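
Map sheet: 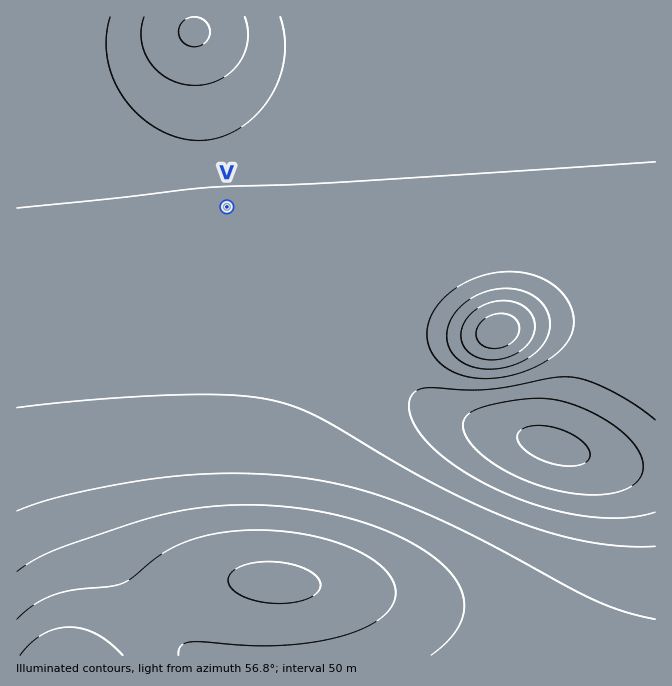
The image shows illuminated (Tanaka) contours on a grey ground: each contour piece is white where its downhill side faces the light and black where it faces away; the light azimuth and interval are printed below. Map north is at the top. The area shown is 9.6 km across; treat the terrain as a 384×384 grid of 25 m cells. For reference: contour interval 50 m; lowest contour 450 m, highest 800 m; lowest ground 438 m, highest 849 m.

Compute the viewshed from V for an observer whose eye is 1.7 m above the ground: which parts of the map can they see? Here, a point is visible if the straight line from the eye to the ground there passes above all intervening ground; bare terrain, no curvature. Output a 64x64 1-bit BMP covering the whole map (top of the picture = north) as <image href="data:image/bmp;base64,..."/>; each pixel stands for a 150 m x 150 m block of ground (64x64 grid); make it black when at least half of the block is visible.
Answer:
<image width="64" height="64" href="data:image/bmp;base64,Qk0+AgAAAAAAAD4AAAAoAAAAQAAAAEAAAAABAAEAAAAAAAACAAATCwAAEwsAAAIAAAAAAAAA////AAAAAAD/4AAAAAAAAP/gAAAAAAAA/8AAAAAAAAD/wAAAAAAAAP/AAAAAAAAH/8AAAAAAAB//wAAAAAAA///AAAAAAAf4/+AAAAAAP8D////////+AP////////gA////////4AD///////+AAP///////gAA///////4AAD//////+AAAP//////gAAA//////4AAAD//////AAAAP/////wAAAA/////8AAAAD/////gAAAAP////8AAAAA/////AAAAAD////4AAAAAP////AAAAAA////8AAAAAD////gAAAAAP///8AAAAAA////wAAwAAD///+AAHwAAP///4AA/gAA////gAD/AAD///+AAf+AAP///8AB/4AA////wAH/wAD////gAf/AAP////gD/8AA/////wf/4AD////////gAP///////+AA////////4AD////////wH/////////////////////////////////////////////////////////////////gf////////4B////////8AH////////wAf////////AB//+P////8AH//wP////wAf//Af////AA//4A////8AD//gB////wAH/8AD////AAP/gAH///8AAf8AAf///wAAMAAA////AAAAAAB///8AAAAAAD///w=="/>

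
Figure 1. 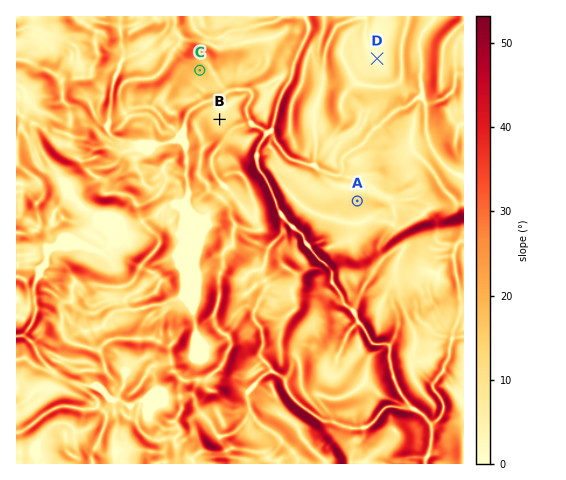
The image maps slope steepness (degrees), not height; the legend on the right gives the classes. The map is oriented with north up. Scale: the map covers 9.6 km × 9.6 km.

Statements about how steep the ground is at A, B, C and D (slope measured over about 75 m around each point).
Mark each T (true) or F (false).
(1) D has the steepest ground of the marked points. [F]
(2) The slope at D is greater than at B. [F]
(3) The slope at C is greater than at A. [T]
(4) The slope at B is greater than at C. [F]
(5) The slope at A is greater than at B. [T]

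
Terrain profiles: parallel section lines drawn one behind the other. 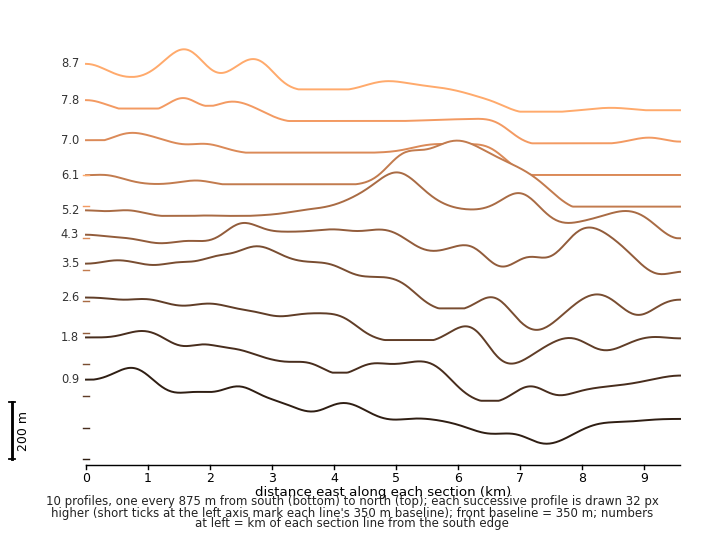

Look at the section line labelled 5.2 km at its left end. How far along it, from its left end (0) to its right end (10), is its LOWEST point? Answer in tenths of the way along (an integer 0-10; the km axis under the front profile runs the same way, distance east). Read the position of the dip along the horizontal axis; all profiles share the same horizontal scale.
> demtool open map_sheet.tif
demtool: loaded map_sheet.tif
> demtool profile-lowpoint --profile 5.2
10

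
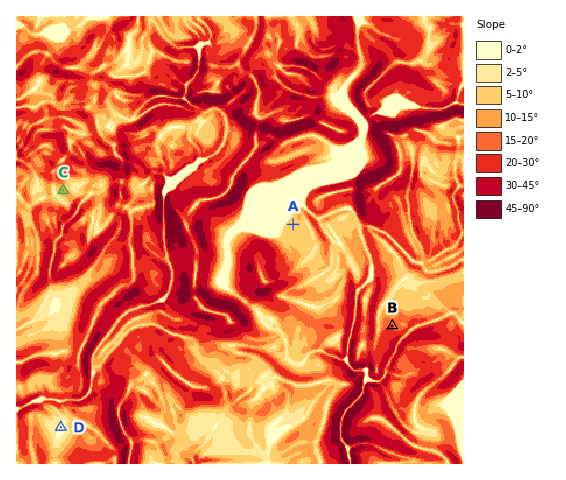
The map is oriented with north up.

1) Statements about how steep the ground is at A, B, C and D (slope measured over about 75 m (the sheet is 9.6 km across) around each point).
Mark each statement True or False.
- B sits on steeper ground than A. True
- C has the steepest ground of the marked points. False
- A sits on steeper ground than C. False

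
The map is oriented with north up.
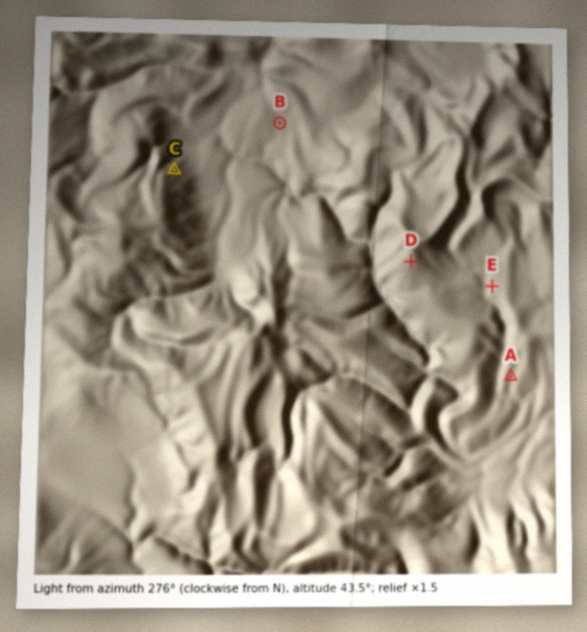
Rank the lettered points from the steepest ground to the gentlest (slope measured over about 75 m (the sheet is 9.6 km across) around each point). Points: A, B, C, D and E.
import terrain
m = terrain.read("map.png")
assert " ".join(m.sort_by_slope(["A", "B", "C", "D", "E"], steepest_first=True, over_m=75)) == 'C D E A B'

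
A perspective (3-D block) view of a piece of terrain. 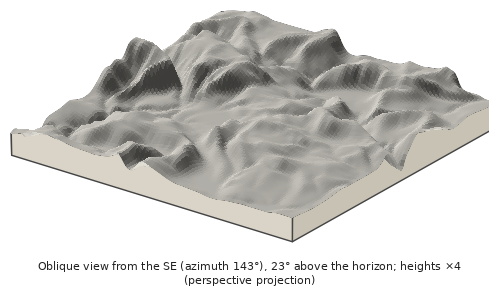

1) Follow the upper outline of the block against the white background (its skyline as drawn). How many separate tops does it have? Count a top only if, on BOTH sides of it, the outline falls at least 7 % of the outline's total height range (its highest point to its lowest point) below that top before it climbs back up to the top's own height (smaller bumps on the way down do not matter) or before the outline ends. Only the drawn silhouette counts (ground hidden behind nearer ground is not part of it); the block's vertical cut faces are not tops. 2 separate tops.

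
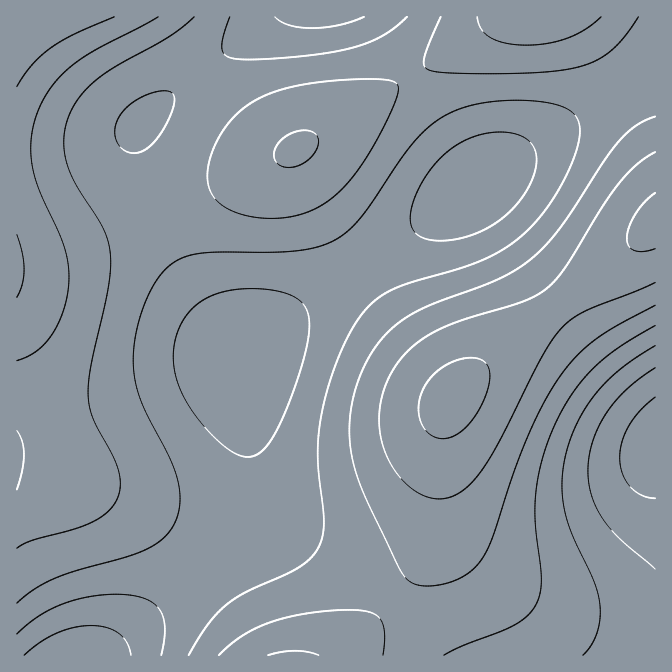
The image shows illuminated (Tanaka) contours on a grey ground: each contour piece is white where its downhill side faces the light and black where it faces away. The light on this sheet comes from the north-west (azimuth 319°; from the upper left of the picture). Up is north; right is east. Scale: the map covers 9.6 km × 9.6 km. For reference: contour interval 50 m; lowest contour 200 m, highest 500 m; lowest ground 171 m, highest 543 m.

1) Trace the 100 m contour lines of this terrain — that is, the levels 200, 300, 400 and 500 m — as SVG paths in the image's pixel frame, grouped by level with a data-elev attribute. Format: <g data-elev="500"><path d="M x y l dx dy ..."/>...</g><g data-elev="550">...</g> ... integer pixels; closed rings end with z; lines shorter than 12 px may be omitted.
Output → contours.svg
<g data-elev="200"><path d="M655 498l-13-3-12-8-8-14-2-16 2-15 7-17 12-15 14-13"/></g><g data-elev="300"><path d="M583 655l8-10 6-11 3-14 0-15-5-21-23-49-7-23-3-29 4-28 5-17 7-16 8-15 11-15 24-24 34-22"/><path d="M17 634l25-20 26-12 32-7 32 0 12 3 7 4 6 5 5 7 3 16-4 25"/><path d="M247 457l-12-4-15-10-16-17-14-18-9-16-5-15-3-17 1-15 4-15 7-13 9-10 11-8 14-6 16-3 19-1 18 1 19 5 13 9 5 13-1 20-11 44-20 49-9 14-6 7-7 4z"/><path d="M432 240l-10-3-8-5-3-7-1-10 3-13 7-15 9-15 11-14 10-9 12-7 12-5 13-4 13-1 12 1 10 3 8 6 4 6 2 7-1 17-9 20-15 18-17 14-20 10-22 6z"/><path d="M364 17l-25 8-27 3-23-3-8-3-6-5"/></g><g data-elev="400"><path d="M383 655l1-23-4-14-5-4-6-2-21-2-41 3-37 9-28 14-23 19"/><path d="M17 548l13-7 46-13 21-8 9-6 8-9 4-8 2-9 0-10-3-11-24-49-4-11-1-12 3-30 18-82 2-18-1-15-3-12-5-11-25-41-9-19-4-24 3-23 11-22 19-19 21-14 51-28 25-20"/><path d="M17 431l5 11 2 13-2 17-5 17"/><path d="M252 217l25 1 23-3 20-9 18-14 21-24 21-35 17-36 1-9-1-5-10-3-23-1-34 2-30 4-20 5-16 6-14 7-13 10-13 15-10 19-6 18 0 17 3 11 9 11 14 8z"/><path d="M655 117l-20 9-16 16-15 20-42 64-15 17-13 14-16 11-18 10-66 26-26 12-12 9-11 10-18 25-10 23-6 24-2 25 3 23 5 20 9 23 32 69 9 12 6 5 7 1 20 0 22-8 15-12 8-11 6-14 22-67 16-40 14-29 15-26 17-20 19-18 23-14 38-21"/><path d="M441 17l-16 36-1 9 1 5 5 3 10 2 48 2 64-3 20-3 17-4 14-7 12-10 12-13 11-17"/></g><g data-elev="500"><path d="M440 438l10-1 11-5 10-10 9-14 7-16 3-15-2-10-6-7-14-2-18 5-15 10-11 14-5 16 1 17 4 7 4 6z"/><path d="M17 297l5-12 2-15-2-17-5-19"/><path d="M655 193l-10 9-10 12-6 13-2 11 2 9 6 4 9 0 11-2"/><path d="M17 87l15-22 20-18 23-13 39-17"/></g>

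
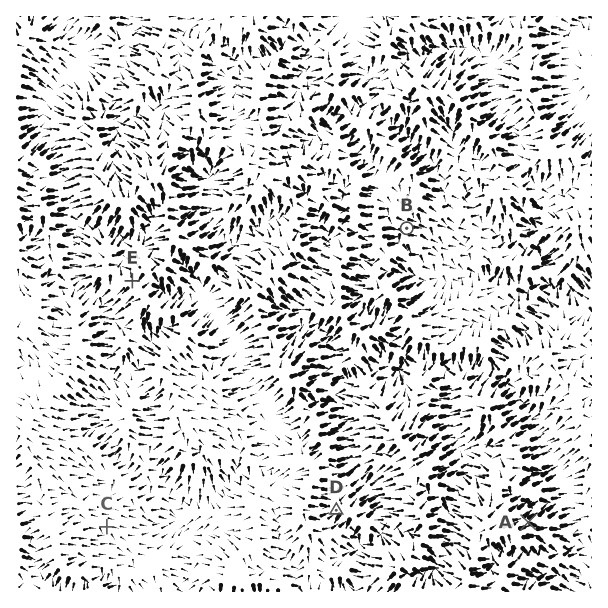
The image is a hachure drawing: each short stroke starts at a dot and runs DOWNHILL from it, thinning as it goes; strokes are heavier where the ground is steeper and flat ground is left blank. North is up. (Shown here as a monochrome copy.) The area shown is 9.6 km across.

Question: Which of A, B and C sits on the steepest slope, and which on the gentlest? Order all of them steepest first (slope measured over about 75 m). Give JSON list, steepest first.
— ["A", "B", "C"]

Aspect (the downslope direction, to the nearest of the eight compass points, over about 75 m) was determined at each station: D SW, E N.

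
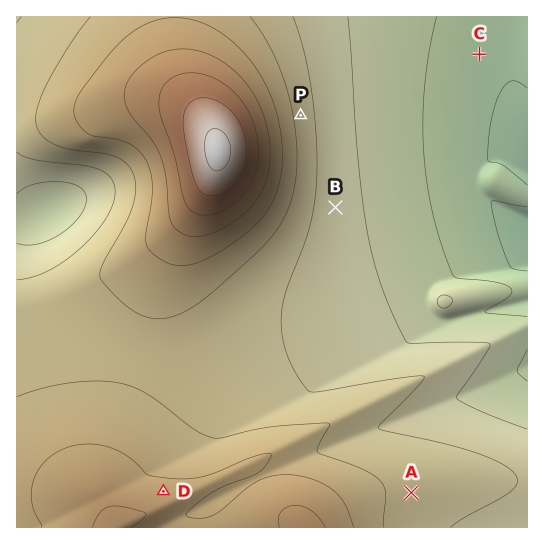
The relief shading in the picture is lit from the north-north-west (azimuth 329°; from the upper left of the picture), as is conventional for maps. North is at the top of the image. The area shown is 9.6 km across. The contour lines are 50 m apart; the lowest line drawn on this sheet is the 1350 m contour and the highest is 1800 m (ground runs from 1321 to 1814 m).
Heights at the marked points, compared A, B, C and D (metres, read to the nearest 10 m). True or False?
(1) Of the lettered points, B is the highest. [False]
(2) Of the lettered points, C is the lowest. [True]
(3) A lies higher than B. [True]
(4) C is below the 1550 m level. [True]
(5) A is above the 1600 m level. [False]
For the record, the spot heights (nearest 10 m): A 1530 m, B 1470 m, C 1370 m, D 1620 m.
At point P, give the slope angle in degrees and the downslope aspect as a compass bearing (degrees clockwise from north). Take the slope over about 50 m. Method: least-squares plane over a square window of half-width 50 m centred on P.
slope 8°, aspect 82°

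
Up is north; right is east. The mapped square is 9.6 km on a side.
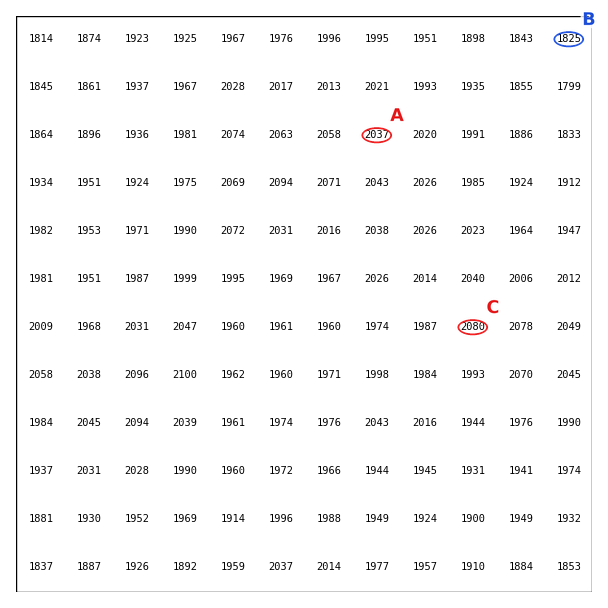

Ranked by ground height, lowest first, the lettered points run B A C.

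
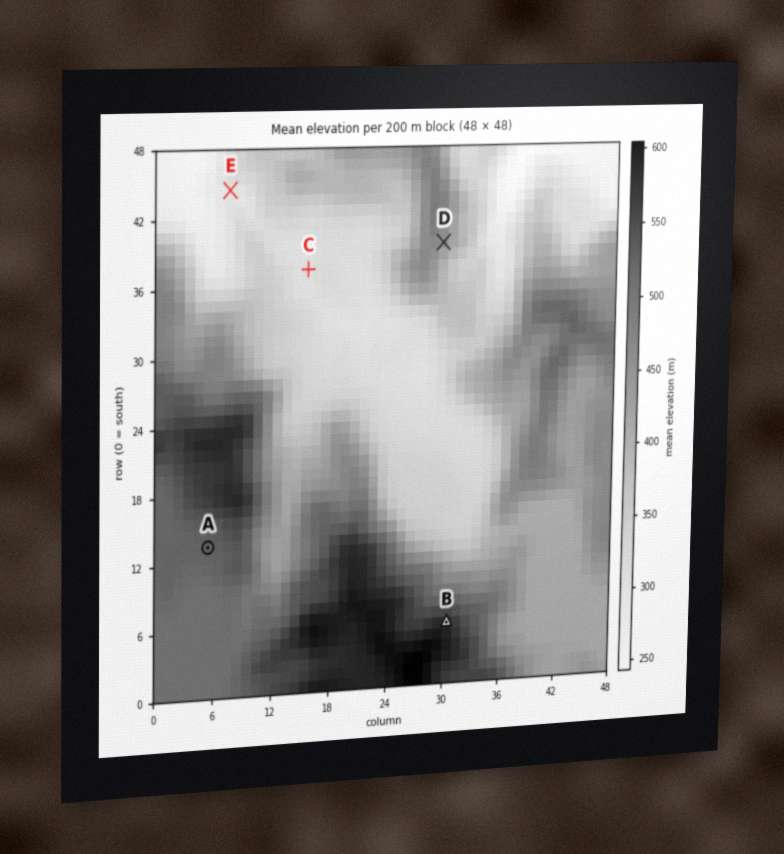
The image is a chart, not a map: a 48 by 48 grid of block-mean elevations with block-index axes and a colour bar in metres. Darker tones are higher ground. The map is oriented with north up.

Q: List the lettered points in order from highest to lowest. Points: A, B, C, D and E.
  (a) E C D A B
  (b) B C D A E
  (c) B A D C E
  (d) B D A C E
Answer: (c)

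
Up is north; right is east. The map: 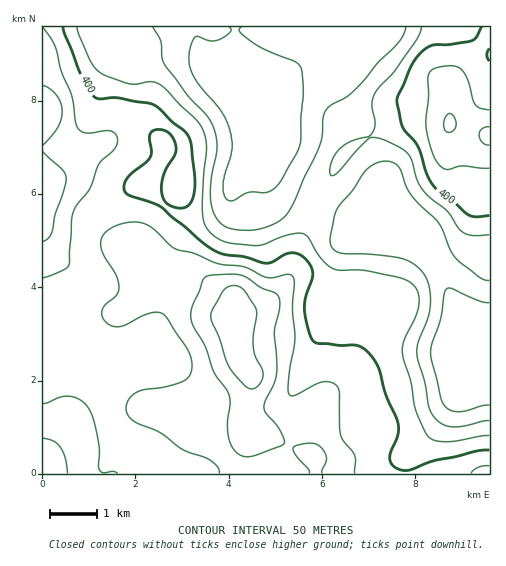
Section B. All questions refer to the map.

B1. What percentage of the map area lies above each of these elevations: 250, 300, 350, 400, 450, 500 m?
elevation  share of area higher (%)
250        91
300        77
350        66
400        52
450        27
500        7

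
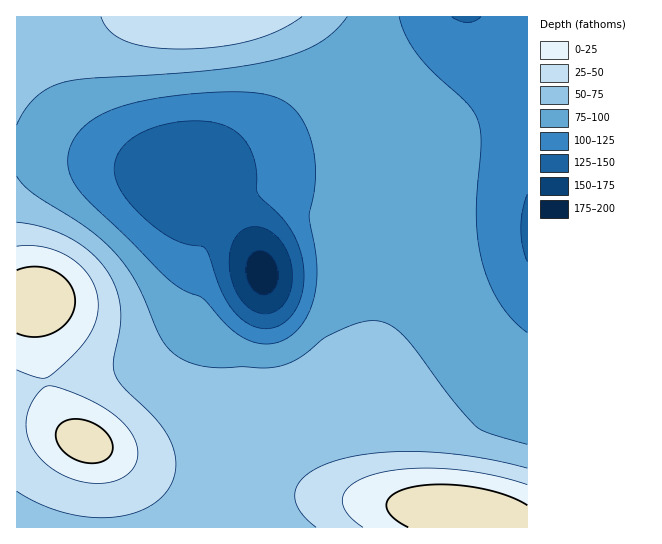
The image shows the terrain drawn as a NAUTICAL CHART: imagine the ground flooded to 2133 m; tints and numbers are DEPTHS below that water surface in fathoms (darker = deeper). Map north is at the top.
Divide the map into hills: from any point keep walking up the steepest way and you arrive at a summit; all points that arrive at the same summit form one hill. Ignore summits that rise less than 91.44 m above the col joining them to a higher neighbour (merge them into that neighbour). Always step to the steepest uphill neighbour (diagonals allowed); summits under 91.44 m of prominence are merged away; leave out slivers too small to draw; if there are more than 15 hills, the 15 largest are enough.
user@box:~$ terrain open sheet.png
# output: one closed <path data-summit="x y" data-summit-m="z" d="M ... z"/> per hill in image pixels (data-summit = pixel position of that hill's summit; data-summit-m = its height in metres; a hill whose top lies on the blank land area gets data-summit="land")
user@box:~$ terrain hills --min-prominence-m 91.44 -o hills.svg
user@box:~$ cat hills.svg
<path data-summit="land" d="M527 16l-69 0-15 22-14 14-51 36-113 57-48 22-33 11 27 23 29 29 15 21 8 22 4 37 1 65 4 19 0 20-4 17-7 14-12 14-8 22 2 26 8 15 6 6 271-1z"/><path data-summit="land" d="M38 153l-22 1 0 373 239 1-12-21-2-26 8-22 12-14 7-14 4-17 0-20-4-19-4-94-3-14-6-16-15-21-57-53-85-17z"/><path data-summit="210 17" data-summit-m="2085" d="M457 16l-440 0-1 137 63 4 70 12 30 8 14-1 92-40 100-52 44-32 19-21z"/>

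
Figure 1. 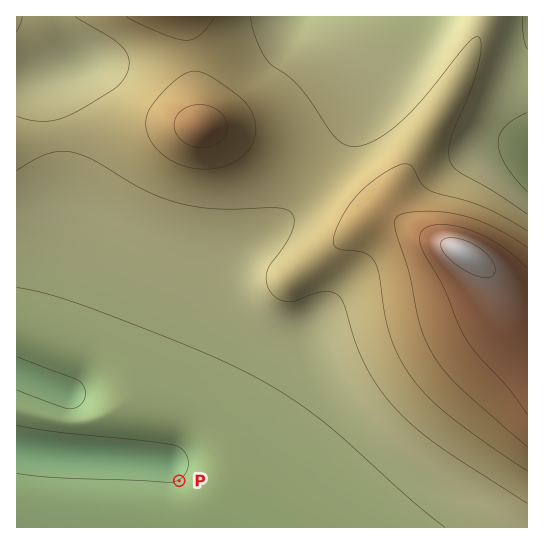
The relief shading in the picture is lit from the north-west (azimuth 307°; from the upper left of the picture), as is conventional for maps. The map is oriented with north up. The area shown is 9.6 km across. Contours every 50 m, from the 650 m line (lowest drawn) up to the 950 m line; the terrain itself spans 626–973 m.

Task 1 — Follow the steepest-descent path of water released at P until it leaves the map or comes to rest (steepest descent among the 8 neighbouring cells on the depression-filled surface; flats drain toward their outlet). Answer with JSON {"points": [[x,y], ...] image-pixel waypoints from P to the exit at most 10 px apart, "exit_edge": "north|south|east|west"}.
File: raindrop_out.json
{"points": [[179, 481], [173, 470], [165, 462], [154, 461], [143, 459], [133, 459], [122, 458], [111, 458], [101, 457], [90, 457], [79, 455], [69, 455], [58, 454], [47, 453], [37, 451], [26, 450], [17, 447]], "exit_edge": "west"}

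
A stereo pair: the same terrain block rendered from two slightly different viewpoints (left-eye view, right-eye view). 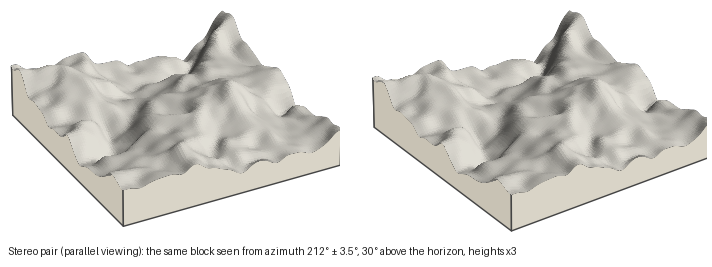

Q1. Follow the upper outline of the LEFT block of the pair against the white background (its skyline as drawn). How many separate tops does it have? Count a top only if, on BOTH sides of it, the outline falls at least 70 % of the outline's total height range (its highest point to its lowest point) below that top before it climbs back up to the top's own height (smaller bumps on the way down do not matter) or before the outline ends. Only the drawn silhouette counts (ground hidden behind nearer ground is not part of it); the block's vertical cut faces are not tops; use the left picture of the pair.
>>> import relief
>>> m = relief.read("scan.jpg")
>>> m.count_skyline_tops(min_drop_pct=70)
0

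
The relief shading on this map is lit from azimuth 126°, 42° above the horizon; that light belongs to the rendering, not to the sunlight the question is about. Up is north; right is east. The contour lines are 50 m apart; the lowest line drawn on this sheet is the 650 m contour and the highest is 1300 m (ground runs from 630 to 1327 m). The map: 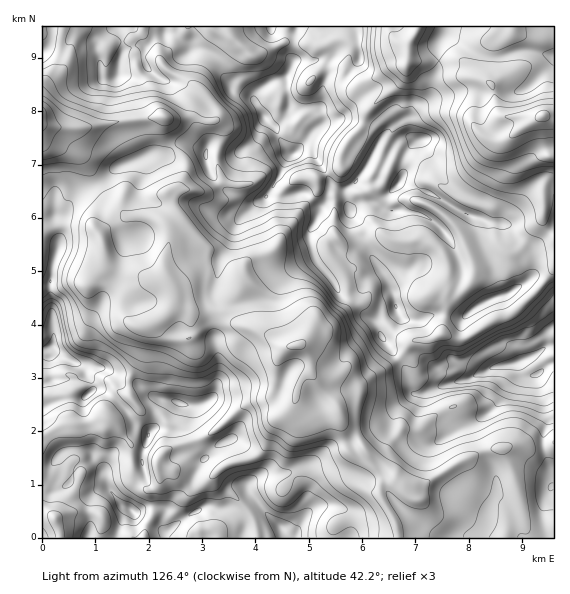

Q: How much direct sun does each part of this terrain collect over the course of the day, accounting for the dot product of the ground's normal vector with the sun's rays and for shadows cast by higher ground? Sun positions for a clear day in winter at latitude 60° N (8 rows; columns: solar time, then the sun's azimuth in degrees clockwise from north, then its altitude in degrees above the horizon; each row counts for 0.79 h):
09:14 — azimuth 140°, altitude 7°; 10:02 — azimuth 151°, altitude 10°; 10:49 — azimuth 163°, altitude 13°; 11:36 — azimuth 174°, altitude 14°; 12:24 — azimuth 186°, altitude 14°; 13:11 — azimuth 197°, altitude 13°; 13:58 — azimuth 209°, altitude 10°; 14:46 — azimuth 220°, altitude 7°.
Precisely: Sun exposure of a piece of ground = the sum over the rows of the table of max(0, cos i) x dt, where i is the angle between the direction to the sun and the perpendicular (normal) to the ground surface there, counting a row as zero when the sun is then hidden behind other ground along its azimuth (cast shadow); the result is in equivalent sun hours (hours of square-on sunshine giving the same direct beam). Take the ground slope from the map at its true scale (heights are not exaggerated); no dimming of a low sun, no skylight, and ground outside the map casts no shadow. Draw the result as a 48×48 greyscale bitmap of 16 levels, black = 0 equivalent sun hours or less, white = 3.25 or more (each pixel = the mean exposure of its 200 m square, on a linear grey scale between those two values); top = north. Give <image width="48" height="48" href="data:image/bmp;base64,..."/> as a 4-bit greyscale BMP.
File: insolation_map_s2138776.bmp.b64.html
<image width="48" height="48" href="data:image/bmp;base64,Qk32BAAAAAAAAHYAAAAoAAAAMAAAADAAAAABAAQAAAAAAIAEAAATCwAAEwsAABAAAAAAAAAAAAAAABEREQAiIiIAMzMzAERERABVVVUAZmZmAHd3dwCIiIgAmZmZAKqqqgC7u7sAzMzMAN3d3QDu7u4A////ADVkMzipZodUZlVoc1ZURFZVZkNFVnZVZTRkM2rqMzm6l1R2EUiGVERHZDNEVmZVd5qHeap2ZSFpd0ZxACaZZDJXMTZlVWZWisyZrKEAEBABEmggABEiABNiE2ZVRFZWiWiFWEABAAEABYUxAREQAUUzVlRVVVVWZmVVRTIlIRNBARJWUyIjNFVWmnI0RVRWVGZWZEVGM1VoQAADM0REMiR63cpCNERVMzZmYjVFZGZWhiAAAAIzEzarmau4ZBNDMTEzERNJyWQzepYQAAATVXqoeJzduGVFZFIAAAJ2rLuTE0QQAAAAJpiVVFat3LqZipZEQzViJXiqQBQwAAACJWZneGVWrty7vLqKhngxSLzMthNCESNEREV6q5VEWe7u62rN26QoqpZYqGI0U0ZWZEVp3euGZ57/7Yd0jXV2MQAANFZ1ZUNGVUVod7//287u25qZdHdRAAAAJURURkNERnZnMjWe/9q8uaiaipUQAAAAAREzNmVmRph2NGUzSt2mWb2kIREAAAAAABI0EjRFd5u1NCNUMRNYZGYQAAAAAAAAEiNEMBNEi6y1IQEAEiEQSCQQAAAAAAABQzI1iGREeqtmUxAAABIRI1QgAAAAABEREiNWd4ZWi7Vb23NEAAAAFDNBEiEjIiMzNXeJiHeMunWaZXhncgAAABJCEjRGVDRWZniaqYrP1iR1IRIhamIAAQARAURDRVVndkVnm83tl2Z0RDRBAmlhATISEkVENFZmdlV4m9/oVndUZ3ZUEAA2IDVVQzVVVWZmZ2eHed+kZnhFeHZmQyABQUeGVEZ4dmZ2eIdkWLpFdnUzRmVlVkMyNFiXVEeJhlVVaslkRoZHZ2IjMzV0ZkRFRVRmVFZndlVXvd3KZ5dkZ0I0Q1l1dVd1REFFRlRFVWaM3e3cpnqXp2aIh6o2d5ljFGVXh1QyNne7mJzc2Ve6u4vbvJFLuWVVI0RYqHZniHqmRFnO7IaYd6uZZAXHISIkQ1VWh3eIZWUhNDSc3tQ2M1RSE6kRIyETRURFZ5mJl1M3dCAWUkI2Z1NtyTFDEAATZREiNqyqzbnNd4UjkxNBBWY0dVZCAAABMxEAFHqoisqJarqYv96RAXVTV4ZCAAAAAAABMxFGd3mXeJmrv/x0MjZlaIZTEAABABAjRDEBI2lVU0iZUWeIQyVGjJZDEAAAEiMiIzMxACMhIRa5QjeshDJERFQzEiIAAEVmVCEREBMgA1jJVDN62EIiAAAjRTMxAGm83tuYQ3dnaKlzR1RDRSMxEBJGd1VlMt3v/d3Mz9iHr+ozNDRCE1IiIjV4ib3/7du97//v/6mHzHRVUgAjM1UQACNGZnit7qdnnN7cy4eLpDEmhyE1dkMgACIiNFQ1m8hWZUZpgo3sYRAAN5dGa6MAACVWaIZUWdp2VDRmSMynQgAAJYh4eXMQATVVeImYiHiHUzNnmlaGMRI0IBI0dFQzJomYZER4YzZlVnVUinQyImq8ZVZlZ2ZWQ1eHZVMSM2ZVRoh1VVMzNXeJdnZ4h2ZncjRXh2VGZg=="/>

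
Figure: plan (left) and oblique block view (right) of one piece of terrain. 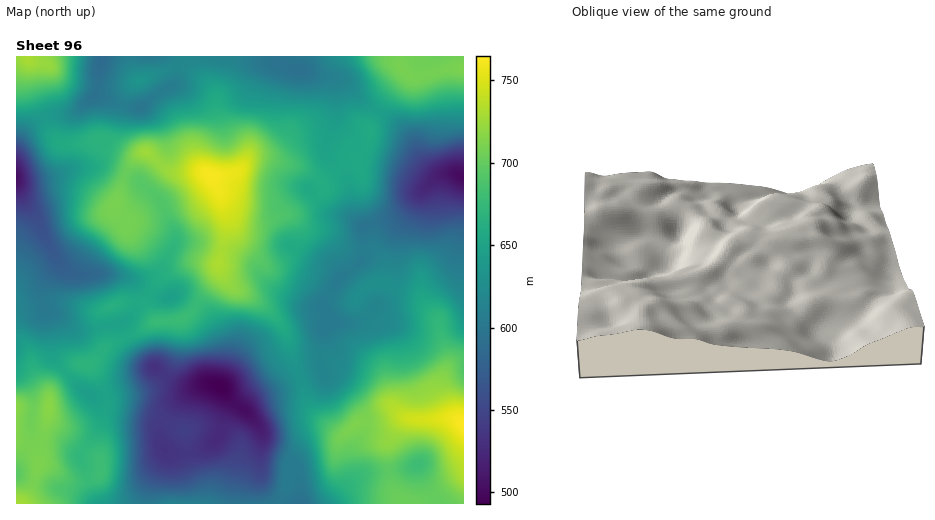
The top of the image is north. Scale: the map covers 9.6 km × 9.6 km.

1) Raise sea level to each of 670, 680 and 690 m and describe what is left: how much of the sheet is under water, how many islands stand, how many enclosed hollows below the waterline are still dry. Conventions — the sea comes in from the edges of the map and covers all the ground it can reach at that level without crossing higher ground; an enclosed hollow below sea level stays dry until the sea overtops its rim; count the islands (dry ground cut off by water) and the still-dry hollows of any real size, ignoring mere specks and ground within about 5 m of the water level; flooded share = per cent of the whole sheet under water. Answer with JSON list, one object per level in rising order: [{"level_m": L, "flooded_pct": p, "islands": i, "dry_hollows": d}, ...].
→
[{"level_m": 670, "flooded_pct": 67, "islands": 1, "dry_hollows": 0}, {"level_m": 680, "flooded_pct": 72, "islands": 1, "dry_hollows": 0}, {"level_m": 690, "flooded_pct": 77, "islands": 1, "dry_hollows": 1}]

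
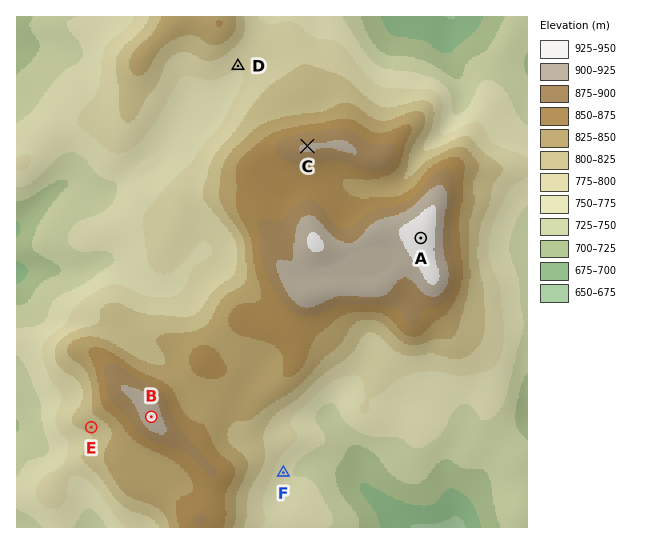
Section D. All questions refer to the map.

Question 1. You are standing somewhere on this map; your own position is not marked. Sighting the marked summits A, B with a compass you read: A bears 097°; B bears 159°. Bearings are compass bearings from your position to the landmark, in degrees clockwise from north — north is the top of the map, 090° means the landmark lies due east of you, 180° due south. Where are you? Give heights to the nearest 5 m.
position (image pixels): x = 66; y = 194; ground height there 730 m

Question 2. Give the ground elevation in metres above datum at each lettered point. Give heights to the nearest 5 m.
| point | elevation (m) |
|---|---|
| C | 900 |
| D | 775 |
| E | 805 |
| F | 760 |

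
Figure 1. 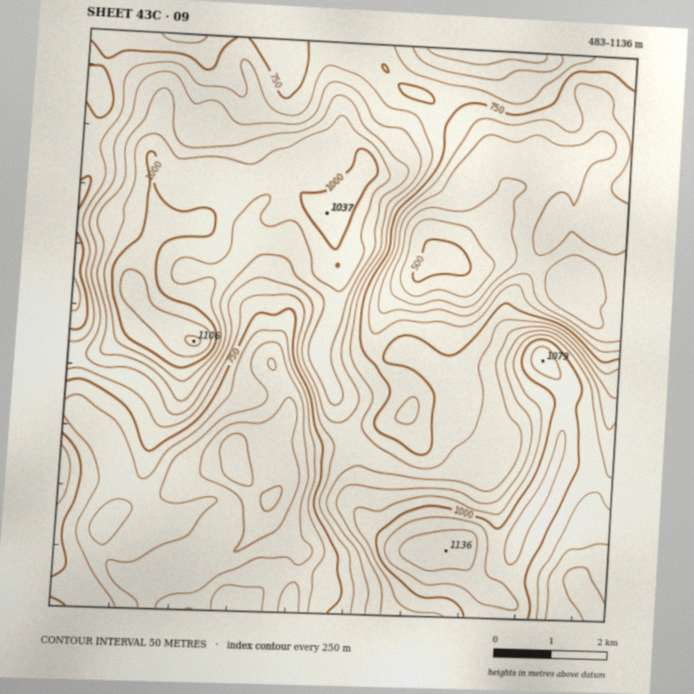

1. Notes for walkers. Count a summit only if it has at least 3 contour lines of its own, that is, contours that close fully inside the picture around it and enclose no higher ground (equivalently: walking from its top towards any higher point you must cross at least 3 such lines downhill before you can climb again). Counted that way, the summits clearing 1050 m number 1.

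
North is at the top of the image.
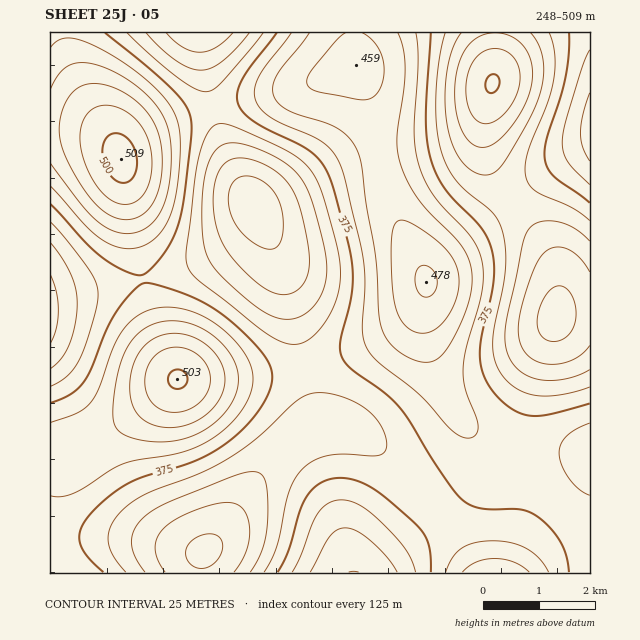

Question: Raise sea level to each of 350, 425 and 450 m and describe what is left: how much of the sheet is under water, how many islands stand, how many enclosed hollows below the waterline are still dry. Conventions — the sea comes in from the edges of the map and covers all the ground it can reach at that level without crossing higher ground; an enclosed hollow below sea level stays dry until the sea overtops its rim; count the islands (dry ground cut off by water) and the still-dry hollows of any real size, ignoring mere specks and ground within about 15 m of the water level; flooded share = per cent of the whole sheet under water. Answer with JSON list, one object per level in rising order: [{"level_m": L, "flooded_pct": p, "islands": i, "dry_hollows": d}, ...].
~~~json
[{"level_m": 350, "flooded_pct": 24, "islands": 0, "dry_hollows": 1}, {"level_m": 425, "flooded_pct": 80, "islands": 1, "dry_hollows": 0}, {"level_m": 450, "flooded_pct": 91, "islands": 3, "dry_hollows": 0}]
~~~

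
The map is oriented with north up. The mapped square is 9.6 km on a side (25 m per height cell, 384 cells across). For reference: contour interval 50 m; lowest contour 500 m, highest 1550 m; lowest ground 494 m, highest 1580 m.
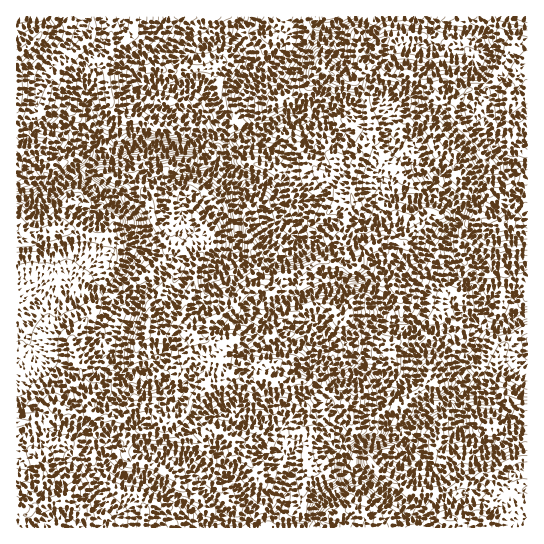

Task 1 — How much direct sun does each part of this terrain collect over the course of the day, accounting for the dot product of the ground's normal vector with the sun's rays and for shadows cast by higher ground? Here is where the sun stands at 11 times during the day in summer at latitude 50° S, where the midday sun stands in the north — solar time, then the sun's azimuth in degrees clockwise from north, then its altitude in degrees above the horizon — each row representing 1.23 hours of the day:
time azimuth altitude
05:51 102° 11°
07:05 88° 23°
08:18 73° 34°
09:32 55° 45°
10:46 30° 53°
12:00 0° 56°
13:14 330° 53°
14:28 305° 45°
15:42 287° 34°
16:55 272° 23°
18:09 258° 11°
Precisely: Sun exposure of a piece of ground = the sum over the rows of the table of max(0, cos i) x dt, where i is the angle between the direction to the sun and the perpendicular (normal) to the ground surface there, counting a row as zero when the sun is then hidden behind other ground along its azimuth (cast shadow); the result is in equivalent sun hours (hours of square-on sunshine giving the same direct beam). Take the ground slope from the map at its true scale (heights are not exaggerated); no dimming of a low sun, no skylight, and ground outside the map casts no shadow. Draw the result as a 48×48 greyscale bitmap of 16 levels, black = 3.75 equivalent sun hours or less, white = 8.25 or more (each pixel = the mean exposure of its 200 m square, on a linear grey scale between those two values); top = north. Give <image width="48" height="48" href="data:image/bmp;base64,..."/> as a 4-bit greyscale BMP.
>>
<image width="48" height="48" href="data:image/bmp;base64,Qk32BAAAAAAAAHYAAAAoAAAAMAAAADAAAAABAAQAAAAAAIAEAAATCwAAEwsAABAAAAAAAAAAAAAAABEREQAiIiIAMzMzAERERABVVVUAZmZmAHd3dwCIiIgAmZmZAKqqqgC7u7sAzMzMAN3d3QDu7u4A////ALrO2pu8zbvbpldXV3QkZrzc3e7JnMzczdypmr3rzMurl7eYlpumfczt3bzO7u7t3O7svd25vO3YTLnJiHvGO97u2Ve83u3d3d7e/cyc7uxWzIzIeJnIAI7qIq3dy8y83e673tvO3aR8yZuYq7q6hEmRbO7u7sqr3dzd3tvYRFvtuJdpzcu83FMY7u3t7u7svMztzKqZve3Jh6d73dzN3UCO3N3M7t7u3N7tu6msyXVEWai6qrvMynBavcyd7u3u7t3u7bqrlUNZzKre27u7q4QAOavOzriM7qqqqHhFnLqYnN7u7ty6q4rMgEreqa3e7u7bqqzdqL7sm7zZh5qqy3q8dxKctr7+3u7d3LzsurzutmeJirmdyryrzLUnuN7t3t7u2+zO7t7d2VNGl1WYrO7bzttAOMzc7t3uzu7M7HmZ3clYqZqXrd3d29yqlpzf7t3d7d3de9u7vd3N3d3t21fMhIreykje3d3dzdzblp3MvMzd3duJtUVXeovux7zd3d3czdy7uqrLu82ZzN7sVpibm3ne2avdzN3Mzcy7uoiKu83KmIiYx5y7zbmJrIvO293d7bq8zM3M3N7u7t3exlNqzKvLp6zd2s3d3sjMzNzu7siL7uy7icl3k0eJi7kyfMzd3uqt3Ozuze2qhp3bnO27opm8yXirYtzM3e6bvOztys7XaVN87t3KRLvMuraMm93LqqhZmN3N297uzNyDJHmGWbmr3aSKm8zMzLykzJ3d2c7u3uuryTADiYmaozZ4mrzMzMzGfevd6p3d7LzLdpx5WIWJZnmpiZmru8zLW+y87HjK3LvM3t7VemeJZ6VndniImru8dqrd7clo7czczN3szLqZWVQ1VszLqs3bV4zt3dtY3t2pzu7u7ux3N2Z1aO7u7u7qJ53dzexKzMuJjNze7u62BZzcre7u7tzaE73N3tpM3Lmt27qL3u7tt73u7dzd7LqVi9vN7sxr7Kms3czLzu7tpHp77gA53rk0rOrM3e2K7YeqvNzMuXeqVmV4mmhhW3Amney83u7Mtkq7zdy8u723iWVEebxzEEre7s6orOxwBb3M7dysvNt2mHZZpnRc2UjM3szcutl77u3O3N27zcqIh2bcU9qqrNmFnMupvMh83Mzt3u7bzLuKhTvHnN7tupUTAAAAAli8qa3u7t3byqiJc52YubeL2oIkIkrdyqnLi+7u7rzcy5Z3VtuImpt2aHRpzO7u7Md2glu6zN3NvLhUW8qpeazJm3ir3tyqvLh6u3RIdr3MurtkzKqapbvLuorMze7u7Xh73u2Fd0J6qXiu7pq73czLq4rLzcqsyYhs7u21MjZzNCfu3Ny93bvNmZrLqGaJiKgozty5KN21uq7u7Mzd3Xiryay4iZve3ctjitzL3breze7u7svN3aRqzJzZd4mrzd3Idq3M7Jndze7u7cy83uxorLrMloial4rJapvN7JzM27ut3cqL3e7Ku8vN3M2ZmYVXzcvN3L3b3u3YZmad7u7s3czNzLzsuphWq8y6Y73L3u3dy7ze7g=="/>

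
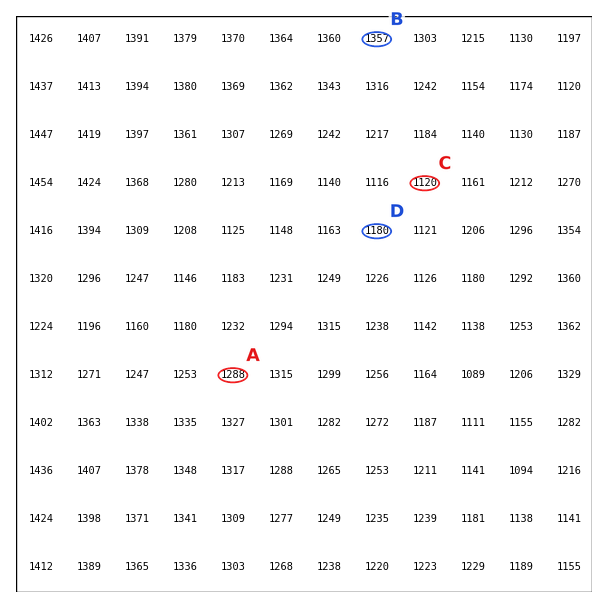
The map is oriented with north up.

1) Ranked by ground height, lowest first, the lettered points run C D A B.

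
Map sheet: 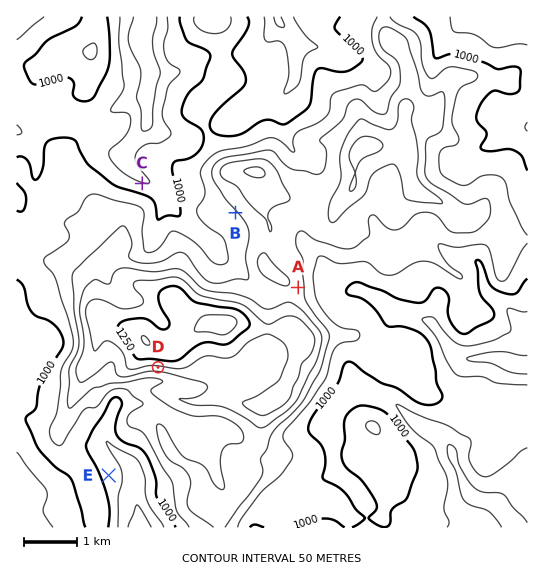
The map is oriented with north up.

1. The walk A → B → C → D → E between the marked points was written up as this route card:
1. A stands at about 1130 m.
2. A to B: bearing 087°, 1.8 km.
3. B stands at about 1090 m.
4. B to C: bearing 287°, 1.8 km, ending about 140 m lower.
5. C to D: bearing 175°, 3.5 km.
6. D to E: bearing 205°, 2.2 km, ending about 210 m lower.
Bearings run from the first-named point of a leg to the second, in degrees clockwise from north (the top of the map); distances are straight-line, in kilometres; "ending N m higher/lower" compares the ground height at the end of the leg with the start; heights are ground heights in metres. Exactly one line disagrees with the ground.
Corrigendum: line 2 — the bearing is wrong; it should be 320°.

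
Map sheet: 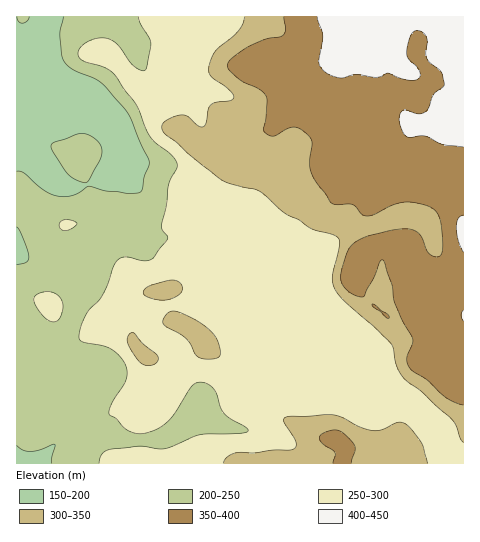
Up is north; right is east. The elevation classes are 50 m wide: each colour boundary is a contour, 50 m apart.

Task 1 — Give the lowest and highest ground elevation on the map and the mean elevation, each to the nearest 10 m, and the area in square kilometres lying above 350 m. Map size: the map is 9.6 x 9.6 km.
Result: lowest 150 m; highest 450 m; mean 290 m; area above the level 22.1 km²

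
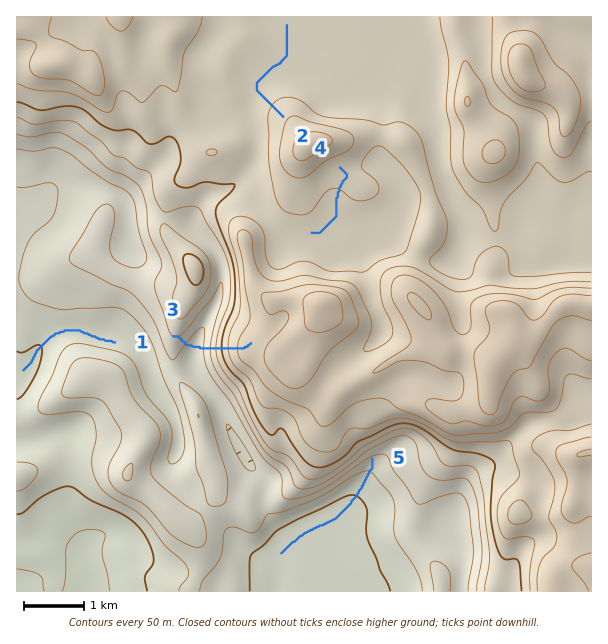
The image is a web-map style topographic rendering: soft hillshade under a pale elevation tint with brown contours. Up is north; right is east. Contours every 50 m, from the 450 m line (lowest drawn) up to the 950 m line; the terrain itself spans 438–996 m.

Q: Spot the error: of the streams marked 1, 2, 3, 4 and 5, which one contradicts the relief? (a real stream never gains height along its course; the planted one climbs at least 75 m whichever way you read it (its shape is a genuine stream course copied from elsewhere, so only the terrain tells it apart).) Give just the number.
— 3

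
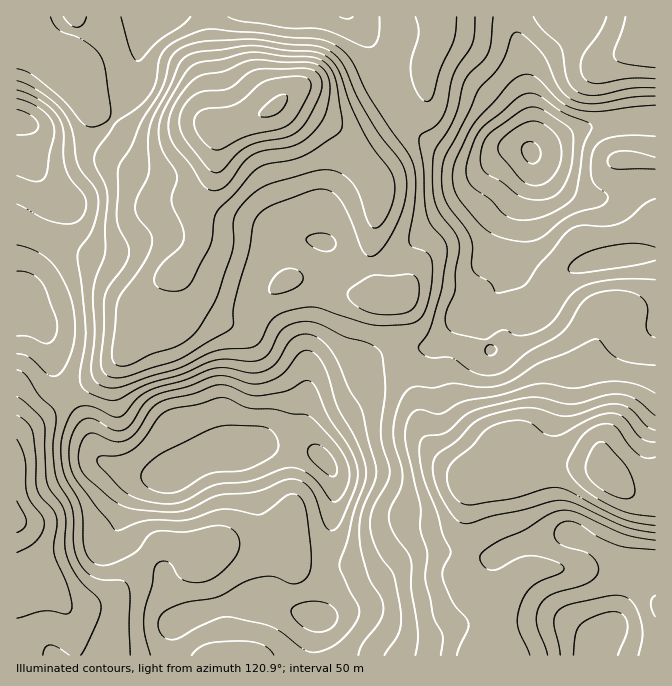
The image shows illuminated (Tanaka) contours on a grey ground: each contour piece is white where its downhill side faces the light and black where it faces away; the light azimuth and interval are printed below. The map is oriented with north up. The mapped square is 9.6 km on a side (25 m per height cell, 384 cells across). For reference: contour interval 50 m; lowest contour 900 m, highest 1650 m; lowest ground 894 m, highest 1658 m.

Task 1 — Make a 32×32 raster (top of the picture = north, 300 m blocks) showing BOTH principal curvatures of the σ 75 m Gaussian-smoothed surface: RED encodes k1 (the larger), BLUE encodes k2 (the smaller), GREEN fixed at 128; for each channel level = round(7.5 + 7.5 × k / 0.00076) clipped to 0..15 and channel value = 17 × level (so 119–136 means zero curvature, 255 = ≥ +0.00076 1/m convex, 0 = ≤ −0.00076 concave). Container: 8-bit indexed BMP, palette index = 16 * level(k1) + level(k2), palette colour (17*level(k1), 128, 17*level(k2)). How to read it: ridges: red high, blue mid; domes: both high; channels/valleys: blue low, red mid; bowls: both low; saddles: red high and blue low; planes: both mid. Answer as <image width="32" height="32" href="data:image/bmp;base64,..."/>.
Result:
<image width="32" height="32" href="data:image/bmp;base64,Qk02CAAAAAAAADYEAAAoAAAAIAAAACAAAAABAAgAAAAAAAAEAAATCwAAEwsAAAABAAAAAAAAAIAAABGAAAAigAAAM4AAAESAAABVgAAAZoAAAHeAAACIgAAAmYAAAKqAAAC7gAAAzIAAAN2AAADugAAA/4AAAACAEQARgBEAIoARADOAEQBEgBEAVYARAGaAEQB3gBEAiIARAJmAEQCqgBEAu4ARAMyAEQDdgBEA7oARAP+AEQAAgCIAEYAiACKAIgAzgCIARIAiAFWAIgBmgCIAd4AiAIiAIgCZgCIAqoAiALuAIgDMgCIA3YAiAO6AIgD/gCIAAIAzABGAMwAigDMAM4AzAESAMwBVgDMAZoAzAHeAMwCIgDMAmYAzAKqAMwC7gDMAzIAzAN2AMwDugDMA/4AzAACARAARgEQAIoBEADOARABEgEQAVYBEAGaARAB3gEQAiIBEAJmARACqgEQAu4BEAMyARADdgEQA7oBEAP+ARAAAgFUAEYBVACKAVQAzgFUARIBVAFWAVQBmgFUAd4BVAIiAVQCZgFUAqoBVALuAVQDMgFUA3YBVAO6AVQD/gFUAAIBmABGAZgAigGYAM4BmAESAZgBVgGYAZoBmAHeAZgCIgGYAmYBmAKqAZgC7gGYAzIBmAN2AZgDugGYA/4BmAACAdwARgHcAIoB3ADOAdwBEgHcAVYB3AGaAdwB3gHcAiIB3AJmAdwCqgHcAu4B3AMyAdwDdgHcA7oB3AP+AdwAAgIgAEYCIACKAiAAzgIgARICIAFWAiABmgIgAd4CIAIiAiACZgIgAqoCIALuAiADMgIgA3YCIAO6AiAD/gIgAAICZABGAmQAigJkAM4CZAESAmQBVgJkAZoCZAHeAmQCIgJkAmYCZAKqAmQC7gJkAzICZAN2AmQDugJkA/4CZAACAqgARgKoAIoCqADOAqgBEgKoAVYCqAGaAqgB3gKoAiICqAJmAqgCqgKoAu4CqAMyAqgDdgKoA7oCqAP+AqgAAgLsAEYC7ACKAuwAzgLsARIC7AFWAuwBmgLsAd4C7AIiAuwCZgLsAqoC7ALuAuwDMgLsA3YC7AO6AuwD/gLsAAIDMABGAzAAigMwAM4DMAESAzABVgMwAZoDMAHeAzACIgMwAmYDMAKqAzAC7gMwAzIDMAN2AzADugMwA/4DMAACA3QARgN0AIoDdADOA3QBEgN0AVYDdAGaA3QB3gN0AiIDdAJmA3QCqgN0Au4DdAMyA3QDdgN0A7oDdAP+A3QAAgO4AEYDuACKA7gAzgO4ARIDuAFWA7gBmgO4Ad4DuAIiA7gCZgO4AqoDuALuA7gDMgO4A3YDuAO6A7gD/gO4AAID/ABGA/wAigP8AM4D/AESA/wBVgP8AZoD/AHeA/wCIgP8AmYD/AKqA/wC7gP8AzID/AN2A/wDugP8A/4D/AJbIlZWXhKbXtnSFdWWFtLSUdYemp7eEc3V1hbbY16eVp6h0dZeDuOzYt6aXlqba+8imp7eFp9azpKa42Ljq66WGhoNzlHS2uMjn1sjX9enZx8i5l4WVdHOEptjJp7jnkoZjgLOicbW0lJW2qLiFg6SmhqeWdXRglYKSpISDk7LClpKi6dmStMiFQYW1k3SFtbWWlsiGc6S5p3NwYJGlpujFssX767iBgZBQUaSnloPm5JR1p6a0xafIxtXZ9vf293BRdPa1w4BwonNypLaFgff1YWSFpqOiuMjG9v3496SDpHRy1KS0xsnHhHOTklJQ9vZSYqXnk2GFhpa296ZyYIC21qbHt9j5+vm1haaVQUH2+7S01aVBQnJycqLScFBwtHSVyf335rip2Pb46tjT9Pr7xceocWFTdYaEk8JRUHTFg5TJ+/bB1peHp8jZ2dT2+beUhYOQpZODhpamxWJgldVjgNX5lFDG2aeXp7fJpcbFg6SVYYLZhVBgYZPTcjBzx5W14PSSoNn859fKtaal16ZztraBhcezpYVyhMjIkoG2hdjjwICyxrjF2eujlLTnt3OXtpOXlrTIubS1udjVtbV05uezUECAcGPGxnNxtfm4g5eVlaiVtuzalYSWl7anl7Xp2blyYJNyYaKiYWLI+rekt8bX1aWUt9a1hZSUpre4t8naqJNwhXVzhKNyo9fHpra2xsTR99mlc9fJpYN0hqiot8imc2GWp5V1t8ehlKSUgmBQMHPZ2Nilt9mmU0FihMm5p7SUdJFjdXWG55Rhg6OUlHNQcbXFlZeWpuWkdHKTuKallKe4lWFzhYXX1mR0pqbE5raAlei4l5aDxfj49+eUk6OltbfGtqNzZZbYx8fKyaDD94RRs8WUpaNwgqS2t4KUt+ejc4aolIOmuLmomKjIcHDWxHSlt6ioxmJhkpKEhqfZ/KZidYV0ssW5qZiYuLhyUITFuLiXlqTGt+TYp3aox+bJxIOHl7axcbeol6i5poNgU5fK2JaF2NnXsbXX15fWpHKChbbGyICAubmXlqWUk2FjtMjo6KXr28lzQHGCpuakoqanxJN1YYDGuaW1x6SQhdXjpab7+PzM2JJRYoP5/eSg1ubDcEFAcJBwUZS0kJTI9qJjlce46tr29PX39/rZoGCl9vdzQGOmk2BQdLOzt/fHYWOlk4Tn54OT1fj4s5BwY4fJ+9eAc7eGYlAwUMX454Zxk8mXluXTUTBhlJWhkGN1hrf2s3Bjo2BwkjBg8/a2dnKSp4Wm1saEUnCQgYOVl6aGp/ayg5W1g5XJxdHk5qeHhXGEdcbXp8OWhHNzhqi3lYaX2ffmxNbn5+nm1ejXhoaGcnWH6Ndzs9eYhYU="/>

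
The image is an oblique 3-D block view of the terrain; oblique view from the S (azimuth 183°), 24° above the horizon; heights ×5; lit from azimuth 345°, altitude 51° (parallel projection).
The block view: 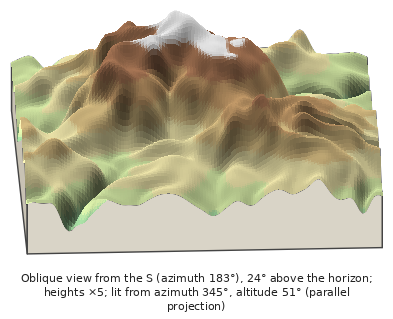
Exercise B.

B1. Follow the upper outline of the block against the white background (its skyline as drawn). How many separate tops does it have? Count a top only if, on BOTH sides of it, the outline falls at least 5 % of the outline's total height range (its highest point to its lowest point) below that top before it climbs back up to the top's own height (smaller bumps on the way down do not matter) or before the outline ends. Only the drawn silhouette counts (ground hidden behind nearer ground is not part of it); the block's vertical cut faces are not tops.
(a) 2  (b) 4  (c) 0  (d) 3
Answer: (a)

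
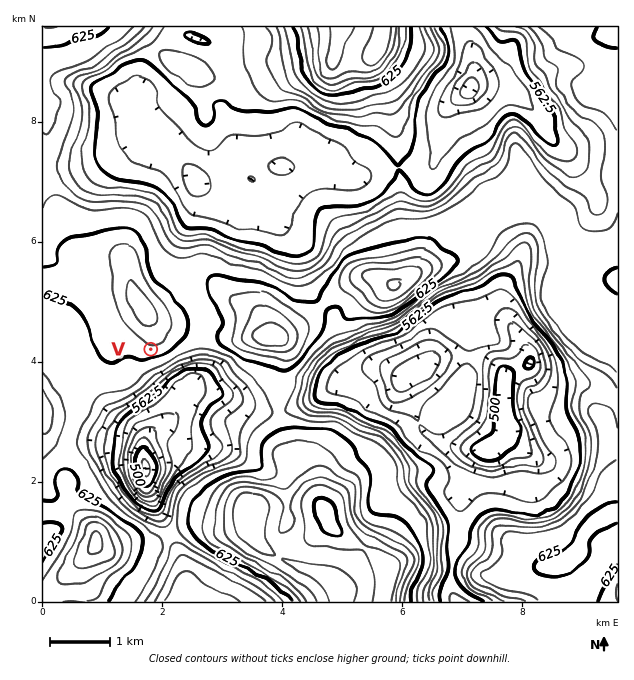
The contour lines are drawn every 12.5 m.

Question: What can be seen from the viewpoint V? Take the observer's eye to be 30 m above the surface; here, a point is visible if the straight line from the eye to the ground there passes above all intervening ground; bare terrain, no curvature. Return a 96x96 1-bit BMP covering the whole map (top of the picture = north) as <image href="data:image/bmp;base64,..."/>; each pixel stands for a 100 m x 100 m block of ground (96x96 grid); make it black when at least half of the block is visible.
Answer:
<image width="96" height="96" href="data:image/bmp;base64,Qk2+BAAAAAAAAD4AAAAoAAAAYAAAAGAAAAABAAEAAAAAAIAEAAATCwAAEwsAAAIAAAAAAAAA////AAAAAAAAAAAAAAAAAAAAB88AAAAAAAAAAAAABAcAAAAAAAAAAAAAAAPAAAAAAADAAAAAAAPgAAAAAAHAAAAD8AHgAAAAAAEAAAAH+AHwAEAAAAAAAAAH/gD4AOAAAAAAAAAH/4A8HvAAAAAAAAAH/8AcP/gAAAAAAAAP/8AA//wAABgAAAAP/+AB//w/gBwAAAAP/+AD////wB4AAAAP//AD////wD4AAAAAH/jH////wDwAAAAAB///////4HwAAAAAB///////8P4AAAAAB/////////+AAAAAH//f///////AAAAAf//f///////gAAAB///////////wAAAD//////////+AAAAD//////////8AAAAAD/////////8AAAAAD/////////8AAAAAD/////////+BAAAAD//////////DAAAAH//////////DgAAAH/wf///////BAAAAH/wP///////AAAAAH/wP+f/////AAAAAH/wP8P///8AAAAAAH/gP8H///wAAAAAAB/gP8D///wAAAAAAAf8P/D///4AAAAAAAP8f/////4AAAAAAAP8///H//4AAAAAAAH8///B//4AAAAAAAB9///B//4AAAAAAAA////x//4AAAAAAAAf//////4AAAAAAAAD//////wAAAAAAAAD//////gAAAAAAAAD//////gAAAAAAAAD//////AAAAAAAAAD//////AAAAAAAAAD//////AAAAAAAAAD///v/+AAAAAAAAAD//+H/+AAAAAAAAAD//4H/8AAAAAAAAAD//wH/4AAAwAAAAAD/8AH/gAADwAAAAAD/4AH+AAAP4AAAAAD/4AH8AAAfwAAAAAAP4AH4AAA/AAAAAAAfwAH4AAA8AAAAAAB/4AHwAAAYAAAAAAD/4AAAAAAAAAAAAADHwAAAAAAAAAAAAACAAAAAAAAAAAAAAAAAAAAAAAAAAAAAAAAAAAAAAAABwAAAAAAAAAAAAAAB8AAAAAAAAAAAAAAAYAAAAAAAAAAAAAAAIBAAAAAAAAAAAAAAAA4AAAAAAAAAAAAAAAfAAAAAAAAAAAAAAAf4AAAAAAAAAAAAAAP/AAAAAAAAAAAAAAH/gAAAAAAAAAAAAAH/gAAAAAAAAAAAAAD/AAAAAAAAAAAAAAD/AAAAAAAAAAAAAAB/AACAAAAAAAAAAAA/AADAAAAAAAAA+AAeAADAAAAAAAAH+AAeAADAAAAP4AA/+AAeAAHAAAAf/gf/8AAcAAHAAAA/////8AAcAAPAAAA/////8AAcAAfAAAA/////8AAcAB/gAAA/////8AAcAP/gAAB/////8AAcA//AAAB/////+AAf///AAAD/////+AAf//7AAAH/////+AAf//zAAAP/////+AAf//7AAAfz/////AAf///wAAeB/////AAf///8AAQB//+fgAAf////AAAB//+PgAAf////4AAD//+HgAA//////gAH///HgAA//////8AH///DgAA///////gP///jgAA///8="/>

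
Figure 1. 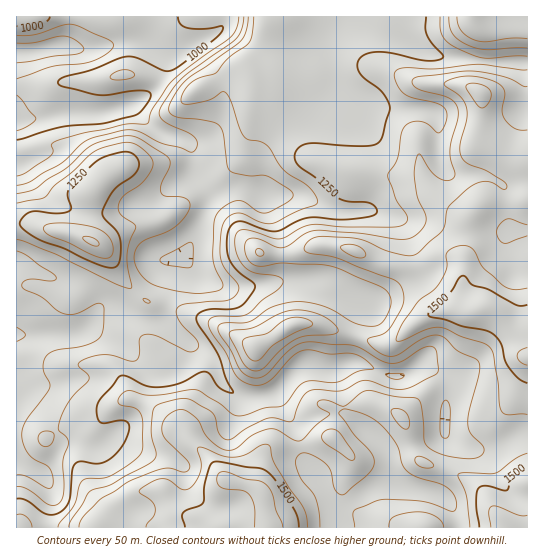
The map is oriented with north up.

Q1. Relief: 880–1570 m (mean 1280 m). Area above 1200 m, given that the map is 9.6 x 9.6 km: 67.4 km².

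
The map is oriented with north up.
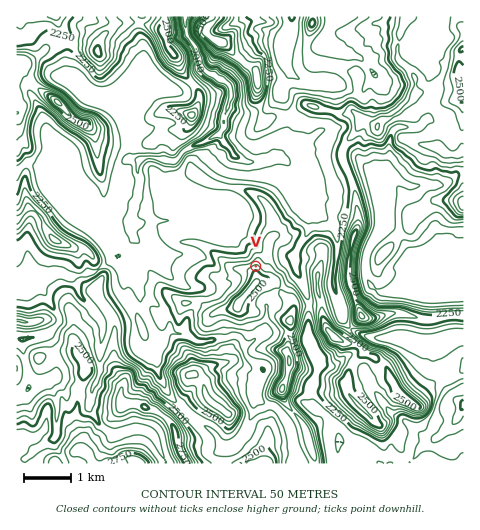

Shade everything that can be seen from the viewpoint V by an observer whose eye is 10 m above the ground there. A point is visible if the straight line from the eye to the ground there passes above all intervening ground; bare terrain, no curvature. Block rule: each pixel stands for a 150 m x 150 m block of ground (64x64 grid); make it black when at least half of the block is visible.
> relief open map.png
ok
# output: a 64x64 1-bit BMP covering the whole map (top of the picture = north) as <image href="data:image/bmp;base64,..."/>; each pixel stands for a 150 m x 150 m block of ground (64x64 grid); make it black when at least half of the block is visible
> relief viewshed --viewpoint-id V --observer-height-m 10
<image width="64" height="64" href="data:image/bmp;base64,Qk0+AgAAAAAAAD4AAAAoAAAAQAAAAEAAAAABAAEAAAAAAAACAAATCwAAEwsAAAIAAAAAAAAA////AAAAAAAAAAAAAAAAAAAAAAAAAAAAAAAAAAAAAAAAAAAAAAAAAMAAAAAAAAAAAAAAAAAAAAAAAAAAAAAAAAgAAAAAAAAAAAAAAAAAAAAAAAAAAAAAAAAAAAAAAAAAAAEAAAAAAAAAIQAAAAAAAAAjAAAAAAAAAGYAAAAAAAAAYgAAAAAAAADiAAAAAAAAAOIAAAAAAAAA4gAAAAAAAADjAAAAAAAA8OMAAAAAgACAxwAAAACAAAGPAAAAAIAAAQ8BgAAAAAAAH4MAAAEAAAAfjAAAIQAAgA/4AAAhAADQD/AAOGEAAIBf+APwcQAAAB7+B7DxAAAB/v+f0PEAAAP/////cQAAB//3//9hAAAP/0//+AGAAA//j//4H4AAH/////gPgAA//4//8A+AAD//j//wD4AAf/+f/8APgAB/75//AA8AAH/Pn/AAHwAAf4+Y4AAfAAB+DgBAAD4AL/weAAAAPgD/+B/wAAA+AfnwH74AAH478OAfn8HB//sA4H/H8f//8ADh//D4P//xAOEf//gv/4OD4QeGOGH5Af9iD4A84MAA/8A/gDxwAAAfgH+AAPAAAB8A/wAB8AAADwHfAAPAAAAHB98BB8AAAQJ//wOfAIAAAh+fh54AwAIDDw+EPgDAAgEAD4A6AMAGAAAH2HAA4D4AAAPgAATwfwAAAAAAAIAPgA=="/>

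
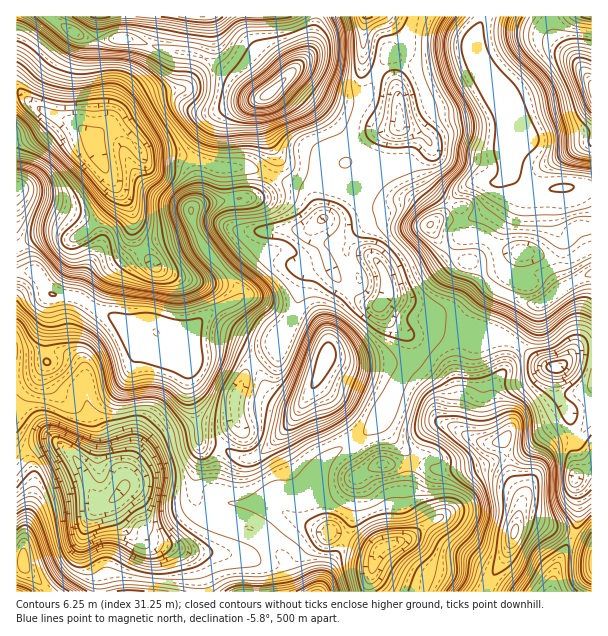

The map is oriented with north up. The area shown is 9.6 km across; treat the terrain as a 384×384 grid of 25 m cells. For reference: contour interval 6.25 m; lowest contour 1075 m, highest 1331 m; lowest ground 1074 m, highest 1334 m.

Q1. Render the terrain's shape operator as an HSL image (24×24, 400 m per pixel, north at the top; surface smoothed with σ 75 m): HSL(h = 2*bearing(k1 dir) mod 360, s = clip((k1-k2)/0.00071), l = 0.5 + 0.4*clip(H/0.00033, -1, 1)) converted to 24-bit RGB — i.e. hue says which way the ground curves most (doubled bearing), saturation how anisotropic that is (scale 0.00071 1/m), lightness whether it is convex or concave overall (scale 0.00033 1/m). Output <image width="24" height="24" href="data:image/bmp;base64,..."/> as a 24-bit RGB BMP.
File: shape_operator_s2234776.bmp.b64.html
<image width="24" height="24" href="data:image/bmp;base64,Qk32BgAAAAAAADYAAAAoAAAAGAAAABgAAAABABgAAAAAAMAGAAATCwAAEwsAAAAAAAAAAAAAu/Xpef6zaR5NZU4oZJ8olZtCmzw7gFZCOYEzdowfWlwgNGEm8Nqn1z5TEBgzgU6IuImPLm5oj3Ur45+J4YR/KXd8HiJv4ovZ7PfUTJ1VCjBv063aY7XEWCcqfUoxnGg6jYhegXxheIdoXpBXWpgs7FBBJFBcHnVVtVaDuE3AU6zLzXiQ8LSckD+SEElLV7bK+vLRtEpODCAvYZAyqjBalUGZtUg/eLmFfZKVgI2Ue5GMj4xzeGVMomNE0UN0RGkjCGAMMaVOSFd3u0N67tPAwXPOeMfkAGaf8L5cyp96NyVwQGpETHtYXSCM4dG1iZuAcoN6g4ZvgXZwiHN1kW6danOgq3OLgXrEtoXGKWswIj8dXXEqyt962MyOF9SeFSBcwb9us82HXyKCnHVhU25rHSg74cNuq4xdeGNZmZZNT39PdYV0bG6DnXGur4Oac4Rff16OnnG5Yz+3St+xmL6O69y/EoalGyNBcdldrjllTgsvp5kkRVY3My1NmclizbZ/VIW0oJXWyVyVQ4E5UHpWUZBtkmyxqpHJhE2rfzpRimo7dLVZbtpGYN2H/wfJNWaQ09hAMgEVyc4gpN3HSFSeM5emU559zOCcUJ2XVUJg1Fin3niCT3s4IXgiRYVQfk9cyzWoe1vJmenpgJrS8t3KGmpTjDlnrXCaxVuRV2PljMXTvUigrmc5L2hAiGA2nOxEOYNwXVOIOWeO9r7QwYzNi86OHXxtV3R6PWKcsNmveKRhSnBgzuCYyxjedFaCj2pkqGaEdaRmW319dRaP88rLOEbEa9/N39a6KoNrOG94PqGm3jDi2aGcyqWWNnqkR22BNY14updepXuKmGaimcMxOIKZVD3Nw3S6qXR0uKKRX0N4KRxT1OmzgXy4fJumuZ+S0IKvIHaGSY19EjJl9Mq4xsSibYHSOjqObICKUotbjJdeXIVt0pmShzQcFSkKkZIwqmw5rJc1aS9cL8mUh8aAgn+IfoOJqKd+vHhnQ4VzRGJkC0BQ9ebO2vHjiSCyekqeh2BwfodyioVrdHtddzAj4jgXUbWBIV9dZrmCp72SS27DjuTkiaHPoLfgjpvw05fq3Wmyy2JWJJNqJXN/Df8HzlAQbC44c0R8oXyHhXxyhExRdx8YnCwpxOzYxGmJIjFSW8Spk9fduNnzWNrpK9zQi78lVRIQUBgL/Use1vP1fmb9TECScptbiUhJrYRrMj1qnG1UnSgncz8qoOvhhtTmT3at653dTjjjo9DZa/PAhSA6hjoid3w3RyUdWhcfkTsZzP/XatMRahQxfWtjioZoimproa1fYjFtgERqxqR3rtHedradY4GKaGaUa45TYlG+fvcuSRsVM0wqxaGAOlmosSzDaCqRzv/MF/UaXh5BjGeUc5Kbf2aPnHOHo0N6VUGbsTiWiu6SV41qk1hWh2VUaXZTh51vXY5W3NVwLTtgYKehauKqWCCNjiV/sznY8f/MKgkbgXYzVZc4aZJRSmxOg3hYfpiQKlyYn8Tw6cLacFKXkWuClH6KfomVmJNugIxe3dbEQXPVj+TPVCOJTBhOSZ7We/Hv9tXYiUP/xrztm4bTeWOefmOhdJ+hdY2JYYCXK5xk0TJ93V6dbqV+fpiTfoKWhIGdj4mp38PvmnvXrimRXhlOUqR6EClC8u4SpqoUXkshcWgnmls2Z5t0bnSGgYSEeoR+bYR1VYtaH2Vc50Bjv4B5kYt9YpxhQuq2kb70crwRjjkoYyJEb2CAp6ZdIAwp2uVMni0YpZIuUWQrYccjP3M2X3laeoZ3c5mIZo6kpnCKPDVXK5+e1aeLko2Bqp+Ga+g9GCkKZUjQcB4/eVJLc3tfbzFifUGRuIharb/ZvJ/X5DqGxNEhNocmE5QmPpBoj4prS3xViEZTXWiOJCxc1OJgjZR9mcSFzc5mLqLcMAMUh1Aph480T2IzNi5QZ7yaZduTREWwiDzI3sz//M/7SqvafcKXFnyJinCdY06KWZuOdzF4tY4rkNmKgpCAuNifYF+vOqhOi0KRpZuzun+YllOaMmxdank7m8RDLXhRYLpoEX497Vai/8zof5/QF6GlLTWUpVCTX5qhVRV4v+yzf59/iMypmuHBtTVZPgYwV5eciyo74MVqhmbwcZvui+T6qcrokLTkbFG8oINxG35E5tVb+cDWbGbYBg5Sr5SPUkyFPyKz1+W1jK58XeNLSBUotyUmZyh6ZSpHpv/uzPz/NVD/x8LygoTWdoy7bFKmXjqnwMjhhoXbdlbL6cmY3XmVABZyunSlfFqaFX+m7cLFzq2BpIQxLkFQnE6TozhR"/>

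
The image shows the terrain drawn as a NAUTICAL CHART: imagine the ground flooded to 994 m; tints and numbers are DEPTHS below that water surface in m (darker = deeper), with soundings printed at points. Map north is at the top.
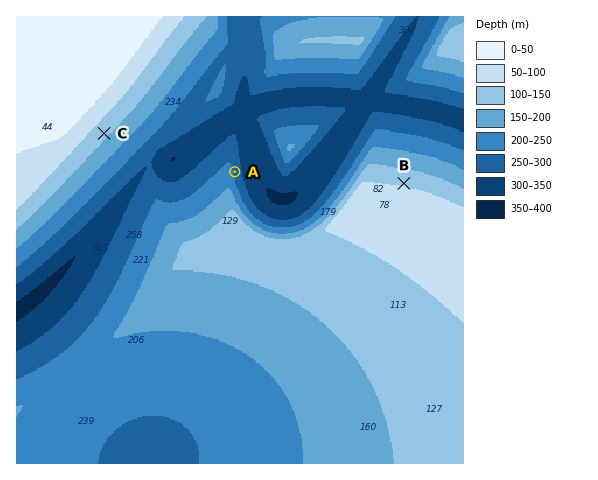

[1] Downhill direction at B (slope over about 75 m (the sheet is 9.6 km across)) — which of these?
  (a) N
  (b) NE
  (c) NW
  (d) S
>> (a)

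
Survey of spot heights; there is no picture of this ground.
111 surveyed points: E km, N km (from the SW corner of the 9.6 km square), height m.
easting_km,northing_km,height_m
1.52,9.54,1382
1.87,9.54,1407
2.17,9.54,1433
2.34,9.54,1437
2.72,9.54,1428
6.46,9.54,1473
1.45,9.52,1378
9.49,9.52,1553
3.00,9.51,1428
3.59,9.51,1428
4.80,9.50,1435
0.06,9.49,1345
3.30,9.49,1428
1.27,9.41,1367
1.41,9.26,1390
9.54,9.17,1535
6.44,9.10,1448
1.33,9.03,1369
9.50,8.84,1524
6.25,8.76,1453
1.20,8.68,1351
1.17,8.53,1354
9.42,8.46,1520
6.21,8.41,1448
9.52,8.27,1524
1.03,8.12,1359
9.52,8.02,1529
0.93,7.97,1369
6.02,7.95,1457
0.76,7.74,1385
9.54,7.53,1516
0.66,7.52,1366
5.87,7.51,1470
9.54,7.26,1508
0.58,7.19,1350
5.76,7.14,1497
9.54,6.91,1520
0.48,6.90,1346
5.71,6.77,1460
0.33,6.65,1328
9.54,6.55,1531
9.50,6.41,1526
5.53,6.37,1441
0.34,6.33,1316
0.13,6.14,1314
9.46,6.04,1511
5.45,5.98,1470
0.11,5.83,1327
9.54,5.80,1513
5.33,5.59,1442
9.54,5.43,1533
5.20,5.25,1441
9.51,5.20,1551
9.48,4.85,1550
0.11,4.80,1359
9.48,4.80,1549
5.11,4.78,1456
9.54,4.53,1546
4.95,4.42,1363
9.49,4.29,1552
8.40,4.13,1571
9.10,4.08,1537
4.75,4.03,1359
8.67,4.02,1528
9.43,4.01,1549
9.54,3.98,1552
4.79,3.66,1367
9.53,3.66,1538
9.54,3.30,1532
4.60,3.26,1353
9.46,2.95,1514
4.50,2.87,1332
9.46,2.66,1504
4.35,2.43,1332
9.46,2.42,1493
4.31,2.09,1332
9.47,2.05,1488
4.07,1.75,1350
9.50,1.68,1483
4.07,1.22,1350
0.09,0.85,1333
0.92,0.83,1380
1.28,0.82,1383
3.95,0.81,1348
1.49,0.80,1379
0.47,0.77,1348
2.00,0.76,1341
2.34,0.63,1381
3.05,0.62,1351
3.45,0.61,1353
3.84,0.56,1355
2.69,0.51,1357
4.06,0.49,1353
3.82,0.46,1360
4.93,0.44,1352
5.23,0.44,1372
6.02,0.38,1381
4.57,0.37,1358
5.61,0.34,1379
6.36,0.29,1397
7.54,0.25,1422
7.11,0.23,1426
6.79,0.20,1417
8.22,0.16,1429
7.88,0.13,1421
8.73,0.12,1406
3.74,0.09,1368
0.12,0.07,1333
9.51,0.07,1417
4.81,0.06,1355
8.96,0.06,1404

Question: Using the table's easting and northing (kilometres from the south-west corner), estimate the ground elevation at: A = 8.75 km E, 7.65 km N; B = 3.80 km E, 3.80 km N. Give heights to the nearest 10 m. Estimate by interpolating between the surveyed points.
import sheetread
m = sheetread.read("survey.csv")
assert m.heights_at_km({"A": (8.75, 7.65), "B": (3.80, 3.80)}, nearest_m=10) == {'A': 1500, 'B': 1340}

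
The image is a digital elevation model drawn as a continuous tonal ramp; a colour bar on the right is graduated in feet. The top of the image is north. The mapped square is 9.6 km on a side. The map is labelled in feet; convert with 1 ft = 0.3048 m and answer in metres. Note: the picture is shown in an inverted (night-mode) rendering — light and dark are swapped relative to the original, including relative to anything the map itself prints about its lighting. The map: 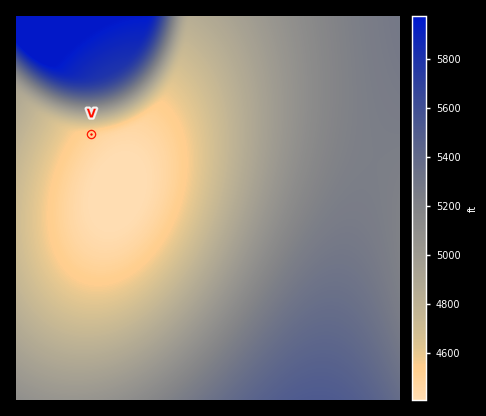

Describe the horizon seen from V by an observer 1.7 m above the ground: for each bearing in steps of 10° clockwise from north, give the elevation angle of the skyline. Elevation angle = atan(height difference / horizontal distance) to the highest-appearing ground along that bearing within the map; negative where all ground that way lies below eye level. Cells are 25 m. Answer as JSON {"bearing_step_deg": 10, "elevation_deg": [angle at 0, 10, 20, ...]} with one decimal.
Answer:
{"bearing_step_deg": 10, "elevation_deg": [17.2, 16.5, 15.1, 12.7, 9.6, 6.2, 3.2, 1.9, 1.9, 2.0, 2.0, 2.1, 2.1, 2.2, 2.2, 2.1, 1.9, 1.6, 1.4, 1.4, 1.3, 1.0, 1.2, 1.5, 1.8, 2.2, 2.5, 2.7, 2.9, 3.1, 4.8, 7.6, 11.3, 14.3, 16.1, 17.1]}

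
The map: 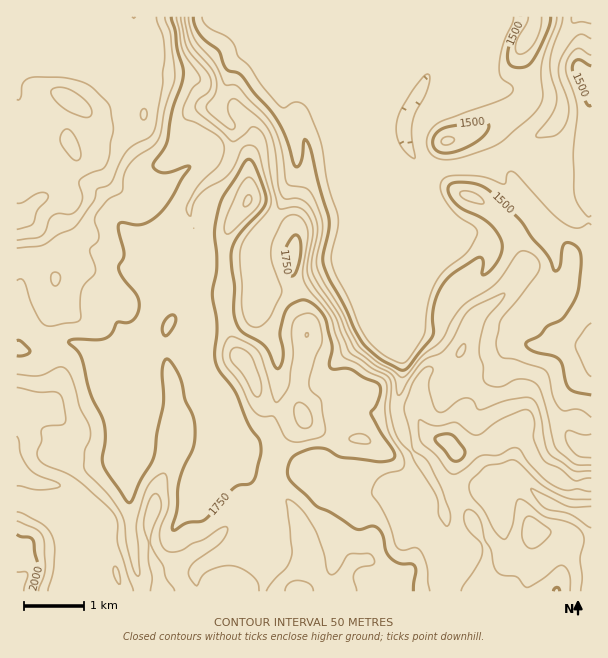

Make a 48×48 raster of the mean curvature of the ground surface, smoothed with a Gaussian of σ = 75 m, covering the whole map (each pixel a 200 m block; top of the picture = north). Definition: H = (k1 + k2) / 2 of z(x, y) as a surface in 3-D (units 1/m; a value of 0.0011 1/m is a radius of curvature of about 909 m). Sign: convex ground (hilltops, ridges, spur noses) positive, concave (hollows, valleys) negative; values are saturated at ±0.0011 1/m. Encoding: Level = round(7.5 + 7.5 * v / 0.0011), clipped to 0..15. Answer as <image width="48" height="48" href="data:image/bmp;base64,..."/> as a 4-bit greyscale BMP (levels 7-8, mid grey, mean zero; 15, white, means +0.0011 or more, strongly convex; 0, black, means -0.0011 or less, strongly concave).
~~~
<image width="48" height="48" href="data:image/bmp;base64,Qk32BAAAAAAAAHYAAAAoAAAAMAAAADAAAAABAAQAAAAAAIAEAAATCwAAEwsAABAAAAAAAAAAAAAAABEREQAiIiIAMzMzAERERABVVVUAZmZmAHd3dwCIiIgAmZmZAKqqqgC7u7sAzMzMAN3d3QDu7u4A////AMY0d3bZO7lmqph3zbeKdninZnmquXjOZc51Z2jzG5ZWm7lmiHZod4i6ZWaZaHV8hYx1Z2nhXph2RnZVaIdom6ecZXaKRHVphIt2d3igfUeahVZ2aKd4ipNZZnaLVZdYlK6WZ2mQrAWZymd2eqeJe7RIhma5R8yK56llZn2wzSN1i5d2fJeoWZVXhlv2Ju68tHRGZ7+Qr4RWaahljIeGWYV4dV7UN+gzEDRVerlQf7RXd5h4u3ZmaHZ4hXpkWrECZ1mry5dTb6RXd4eKp1Zmd1Z5dac1izB+38y7l2VVW8ZWd3aJdFZ3h1WINpZVUxr/r7VFVmVmV7hmd3aLdEV3Z4qjJ8lUUY/aRpRWeHZ3ZpmGd3Z5dTR4ee9SWfyKpc1UIqd3iZZ3Z4qWZ3domoibzdcJ39h72JlTNpZnmpZnd42lZ2d3i9p4qpELuqZovMpUeoeJqXZ3do2WdleXfddWeKBdY5dYivtWqamql2Z3dop2dUrFjadmabCdZIpmiMpWmpiapld3dopmZE3kameYfPBedGiGZ5plZ4d6pmd3dqtmVG/CW2Wczvc/hFh0WJqGZGZ5pmd3drlWWM6RXpRryaUP+XeGaZmodVV5l2d3d6dmXf6BTKdnlyAI2sp4aGaIZlZVVWd3d5ZmXOtiW8q4UhQjdr52VERWVmiGV5l3d6dmWoRGjPyYMVdSVX6Vd3h3Zlipmpd4drplbHJWnO23JHdjiV3GV4eJdliamGZ6hYp1fWNWmt2VNnhzjUn8hWeadliahlaahnl1n3NVeclkR3d0bmSM6VWKlliahmmXZ3dln4RUi5ZUV3d1TLU1vYRplmeqmJlmaIdlfXRG3VREZ3d3R8tjfMlXpkaIioZ3eIdmjWNY71I1d4d3ZGq1WtxXtkRUV2eHeHdmjFJYv4M1d4eHdjWmWag5uJqVZ6lmd3hljnI3r8ZFd3d3d1RkapRamLyGh3ZWd3hVb9UDz9hmd3d3dlRGvXWYV6pluERXmHZXaf1hrrdmd3d3dGiM2FiUSWqp64VpqpdHhs/2KZdVd3d3VL7tdHlkfGiZp1h4malTd6/VF6dGd3eIWf/YR6dWm3d2ZWx0Z4qVE5+VJLdGd4mXWIZlaoZmmXd2m5uENWiqgH+HQ7dWeJl1MgAUinZmmYh3q4qXZUaK1F+pRMdXeJdkjJZURndmmZqIuFiImlWK+FvZNsdXeIdkz/2phVd2m2dolnh4zVSboRvoKaVneId1fczKmGVVjmZWeLhn3VR4Ia2lPIVneId2VWiaqqhSbXZovKh3vHVCB/l0W4Z3d4d3dkVniaqBXWiu2XZnm5ZpdsZVV3d3d4h3eHZmZoqAbnqpdmZnerl/xKdVZnd3d3iHd4dndopBrXZVVnZniamskodmd3d3d3iHd4dlmZkV/WZneJmHi8mHZVZnd3d3d3iHd4h0jrgD+HeIiIiGe9hEaXZ3eHd3d3d3h3d1X/swp3d3d3eGfOoyVneIh4h3d3iIh3d2Of6AaZl3eIiGi5cQRneIiIiHd4iIh3d3Mq7FFA=="/>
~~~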